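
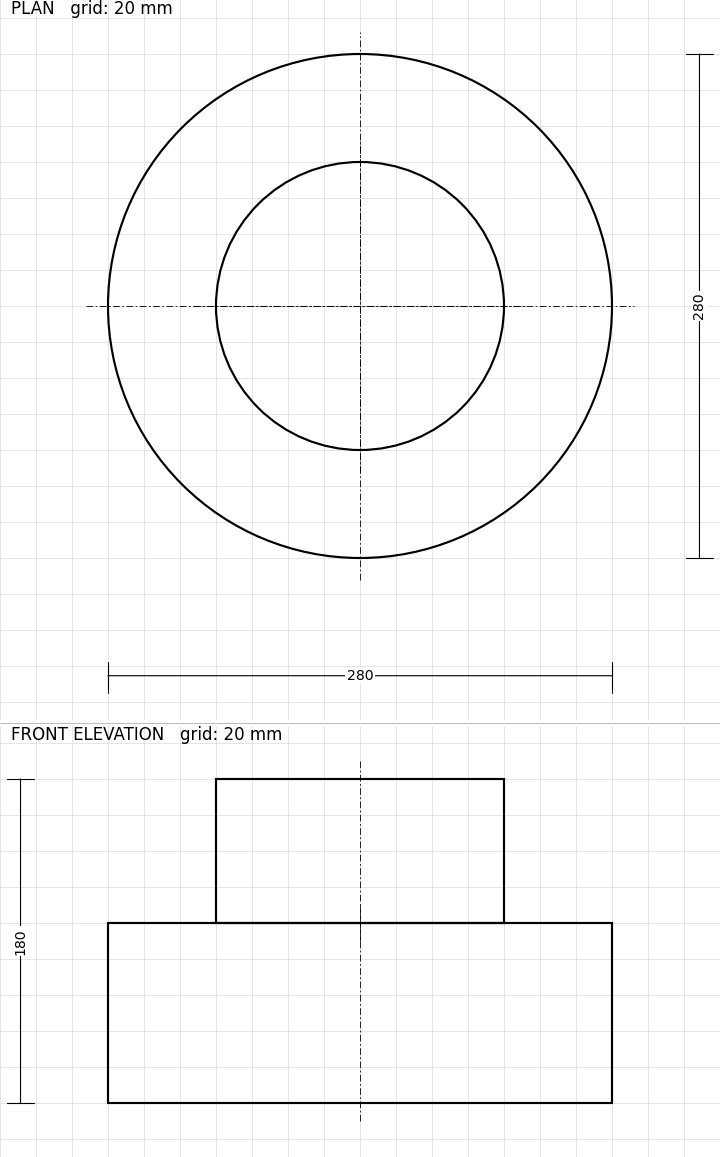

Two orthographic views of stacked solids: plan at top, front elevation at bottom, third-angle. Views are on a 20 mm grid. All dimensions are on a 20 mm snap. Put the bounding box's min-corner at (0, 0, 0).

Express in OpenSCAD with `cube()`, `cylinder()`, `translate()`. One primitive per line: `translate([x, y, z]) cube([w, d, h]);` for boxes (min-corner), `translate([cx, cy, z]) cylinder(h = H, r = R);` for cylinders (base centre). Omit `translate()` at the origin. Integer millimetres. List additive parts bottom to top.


translate([140, 140, 0]) cylinder(h = 100, r = 140);
translate([140, 140, 100]) cylinder(h = 80, r = 80);


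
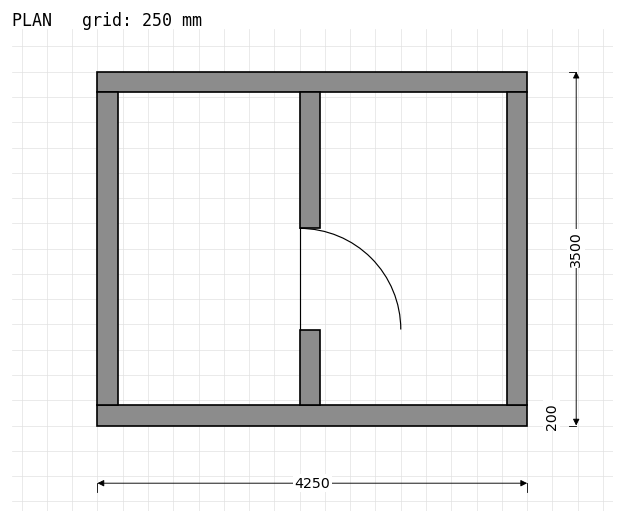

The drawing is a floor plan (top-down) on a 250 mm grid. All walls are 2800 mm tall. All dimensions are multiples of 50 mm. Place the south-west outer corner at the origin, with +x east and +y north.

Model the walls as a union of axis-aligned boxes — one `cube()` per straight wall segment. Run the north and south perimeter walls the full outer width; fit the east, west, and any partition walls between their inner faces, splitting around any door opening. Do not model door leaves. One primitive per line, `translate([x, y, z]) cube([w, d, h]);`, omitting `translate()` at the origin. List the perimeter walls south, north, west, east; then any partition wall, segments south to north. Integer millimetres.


cube([4250, 200, 2800]);
translate([0, 3300, 0]) cube([4250, 200, 2800]);
translate([0, 200, 0]) cube([200, 3100, 2800]);
translate([4050, 200, 0]) cube([200, 3100, 2800]);
translate([2000, 200, 0]) cube([200, 750, 2800]);
translate([2000, 1950, 0]) cube([200, 1350, 2800]);


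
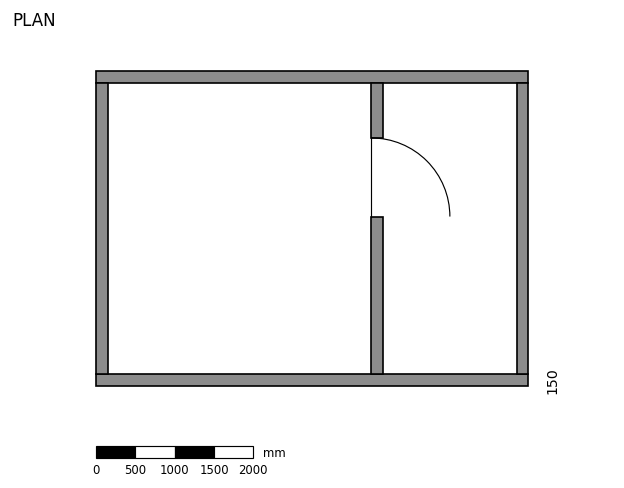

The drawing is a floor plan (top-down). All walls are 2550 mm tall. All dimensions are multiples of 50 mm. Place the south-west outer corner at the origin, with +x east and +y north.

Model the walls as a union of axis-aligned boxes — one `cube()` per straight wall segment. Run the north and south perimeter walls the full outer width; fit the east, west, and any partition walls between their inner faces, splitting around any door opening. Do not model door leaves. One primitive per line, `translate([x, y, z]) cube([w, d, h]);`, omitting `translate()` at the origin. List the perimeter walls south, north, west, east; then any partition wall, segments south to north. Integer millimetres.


cube([5500, 150, 2550]);
translate([0, 3850, 0]) cube([5500, 150, 2550]);
translate([0, 150, 0]) cube([150, 3700, 2550]);
translate([5350, 150, 0]) cube([150, 3700, 2550]);
translate([3500, 150, 0]) cube([150, 2000, 2550]);
translate([3500, 3150, 0]) cube([150, 700, 2550]);


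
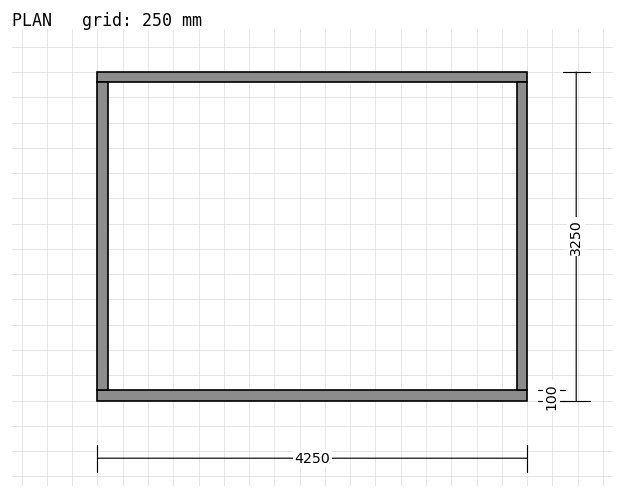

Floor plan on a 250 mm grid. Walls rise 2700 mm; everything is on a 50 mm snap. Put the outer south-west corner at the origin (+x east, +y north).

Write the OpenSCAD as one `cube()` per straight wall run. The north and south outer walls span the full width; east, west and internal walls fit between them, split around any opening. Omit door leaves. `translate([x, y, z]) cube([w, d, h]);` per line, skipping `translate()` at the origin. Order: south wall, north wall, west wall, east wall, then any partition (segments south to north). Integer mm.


cube([4250, 100, 2700]);
translate([0, 3150, 0]) cube([4250, 100, 2700]);
translate([0, 100, 0]) cube([100, 3050, 2700]);
translate([4150, 100, 0]) cube([100, 3050, 2700]);


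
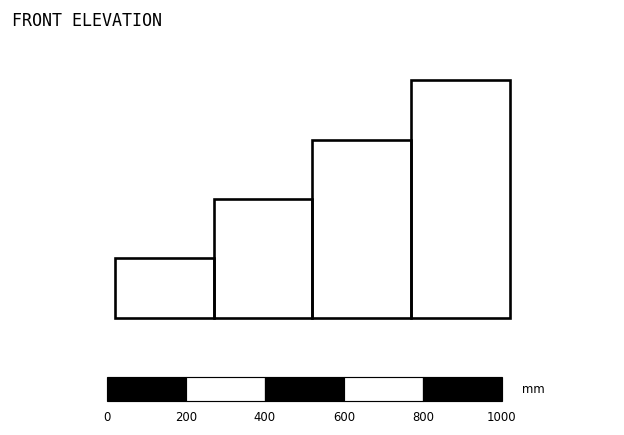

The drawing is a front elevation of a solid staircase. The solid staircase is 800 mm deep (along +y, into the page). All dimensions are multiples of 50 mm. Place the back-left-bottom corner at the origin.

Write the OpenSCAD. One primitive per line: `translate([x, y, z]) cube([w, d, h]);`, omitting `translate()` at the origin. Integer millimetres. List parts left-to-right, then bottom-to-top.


cube([250, 800, 150]);
translate([250, 0, 0]) cube([250, 800, 300]);
translate([500, 0, 0]) cube([250, 800, 450]);
translate([750, 0, 0]) cube([250, 800, 600]);


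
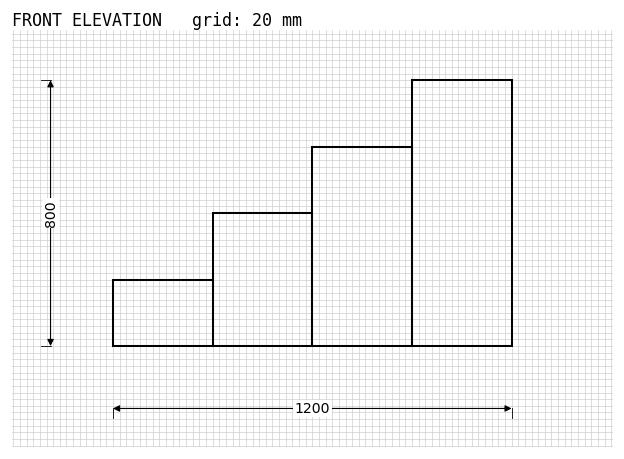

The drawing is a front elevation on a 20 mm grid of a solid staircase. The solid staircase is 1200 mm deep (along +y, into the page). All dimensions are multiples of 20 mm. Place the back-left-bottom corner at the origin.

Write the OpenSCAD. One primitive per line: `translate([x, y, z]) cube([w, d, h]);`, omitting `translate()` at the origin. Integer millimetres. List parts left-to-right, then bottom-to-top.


cube([300, 1200, 200]);
translate([300, 0, 0]) cube([300, 1200, 400]);
translate([600, 0, 0]) cube([300, 1200, 600]);
translate([900, 0, 0]) cube([300, 1200, 800]);


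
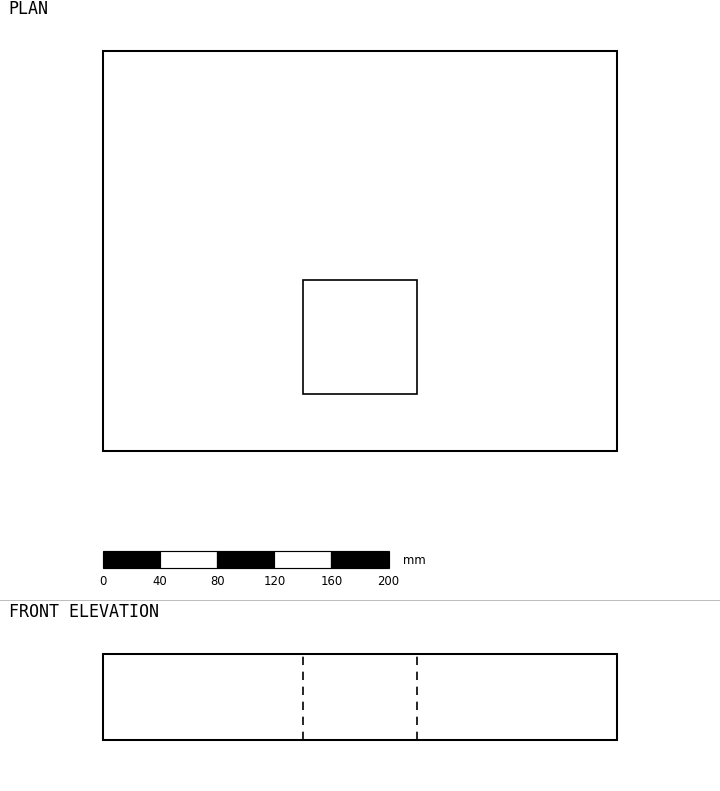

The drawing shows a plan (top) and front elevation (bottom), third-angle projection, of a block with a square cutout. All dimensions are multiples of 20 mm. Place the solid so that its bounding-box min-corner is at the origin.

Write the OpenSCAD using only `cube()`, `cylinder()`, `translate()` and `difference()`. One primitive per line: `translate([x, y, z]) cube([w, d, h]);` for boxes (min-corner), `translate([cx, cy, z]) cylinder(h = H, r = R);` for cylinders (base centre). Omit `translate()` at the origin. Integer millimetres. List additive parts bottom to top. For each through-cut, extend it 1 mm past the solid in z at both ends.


difference() {
  cube([360, 280, 60]);
  translate([140, 40, -1]) cube([80, 80, 62]);
}


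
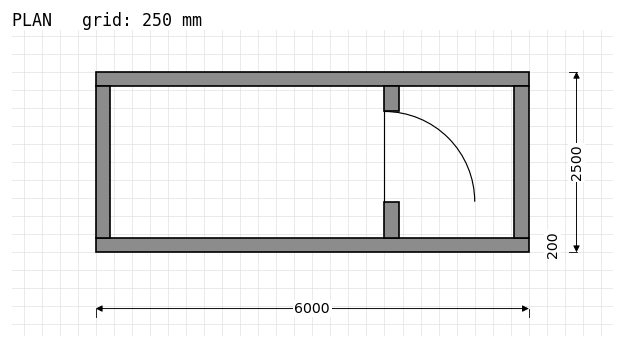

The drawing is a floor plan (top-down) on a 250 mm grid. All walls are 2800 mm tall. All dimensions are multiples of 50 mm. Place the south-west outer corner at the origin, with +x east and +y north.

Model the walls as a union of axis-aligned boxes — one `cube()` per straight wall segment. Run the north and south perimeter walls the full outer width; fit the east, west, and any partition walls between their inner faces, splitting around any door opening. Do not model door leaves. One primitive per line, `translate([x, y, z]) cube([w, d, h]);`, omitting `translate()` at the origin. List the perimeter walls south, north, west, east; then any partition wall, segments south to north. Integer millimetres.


cube([6000, 200, 2800]);
translate([0, 2300, 0]) cube([6000, 200, 2800]);
translate([0, 200, 0]) cube([200, 2100, 2800]);
translate([5800, 200, 0]) cube([200, 2100, 2800]);
translate([4000, 200, 0]) cube([200, 500, 2800]);
translate([4000, 1950, 0]) cube([200, 350, 2800]);


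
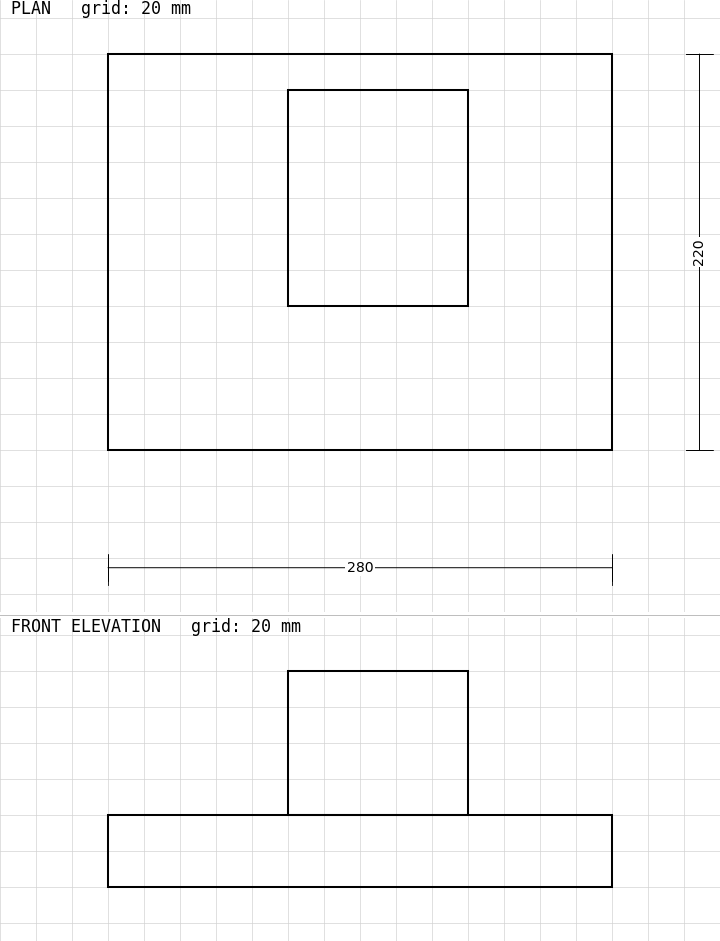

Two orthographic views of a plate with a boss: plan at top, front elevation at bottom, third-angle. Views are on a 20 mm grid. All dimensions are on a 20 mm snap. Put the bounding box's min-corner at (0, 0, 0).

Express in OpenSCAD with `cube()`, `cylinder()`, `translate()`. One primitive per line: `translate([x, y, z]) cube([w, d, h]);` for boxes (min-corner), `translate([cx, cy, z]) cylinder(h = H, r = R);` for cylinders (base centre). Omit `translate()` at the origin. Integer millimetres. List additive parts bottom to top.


cube([280, 220, 40]);
translate([100, 80, 40]) cube([100, 120, 80]);


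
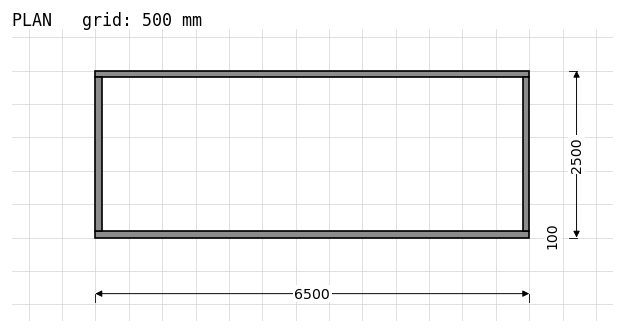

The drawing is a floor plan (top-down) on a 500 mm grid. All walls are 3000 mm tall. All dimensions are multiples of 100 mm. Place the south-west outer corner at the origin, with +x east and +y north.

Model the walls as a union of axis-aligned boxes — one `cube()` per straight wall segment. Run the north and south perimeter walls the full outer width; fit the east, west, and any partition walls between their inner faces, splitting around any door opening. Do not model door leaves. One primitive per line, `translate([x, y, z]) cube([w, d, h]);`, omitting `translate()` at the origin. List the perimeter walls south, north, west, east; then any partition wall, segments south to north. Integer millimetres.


cube([6500, 100, 3000]);
translate([0, 2400, 0]) cube([6500, 100, 3000]);
translate([0, 100, 0]) cube([100, 2300, 3000]);
translate([6400, 100, 0]) cube([100, 2300, 3000]);


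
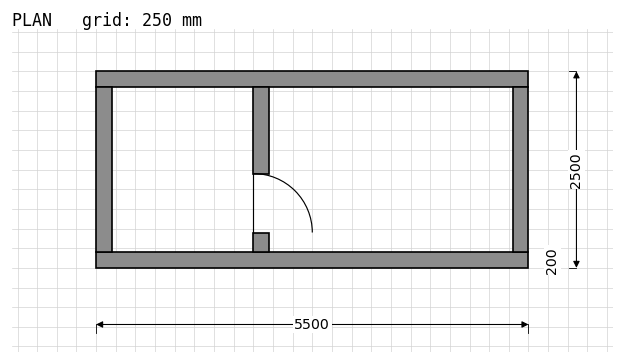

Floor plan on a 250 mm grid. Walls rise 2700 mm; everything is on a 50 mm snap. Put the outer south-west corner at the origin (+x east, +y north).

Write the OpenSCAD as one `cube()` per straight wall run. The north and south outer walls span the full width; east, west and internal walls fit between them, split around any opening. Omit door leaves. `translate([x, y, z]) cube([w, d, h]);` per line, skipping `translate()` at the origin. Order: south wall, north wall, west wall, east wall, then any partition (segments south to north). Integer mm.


cube([5500, 200, 2700]);
translate([0, 2300, 0]) cube([5500, 200, 2700]);
translate([0, 200, 0]) cube([200, 2100, 2700]);
translate([5300, 200, 0]) cube([200, 2100, 2700]);
translate([2000, 200, 0]) cube([200, 250, 2700]);
translate([2000, 1200, 0]) cube([200, 1100, 2700]);


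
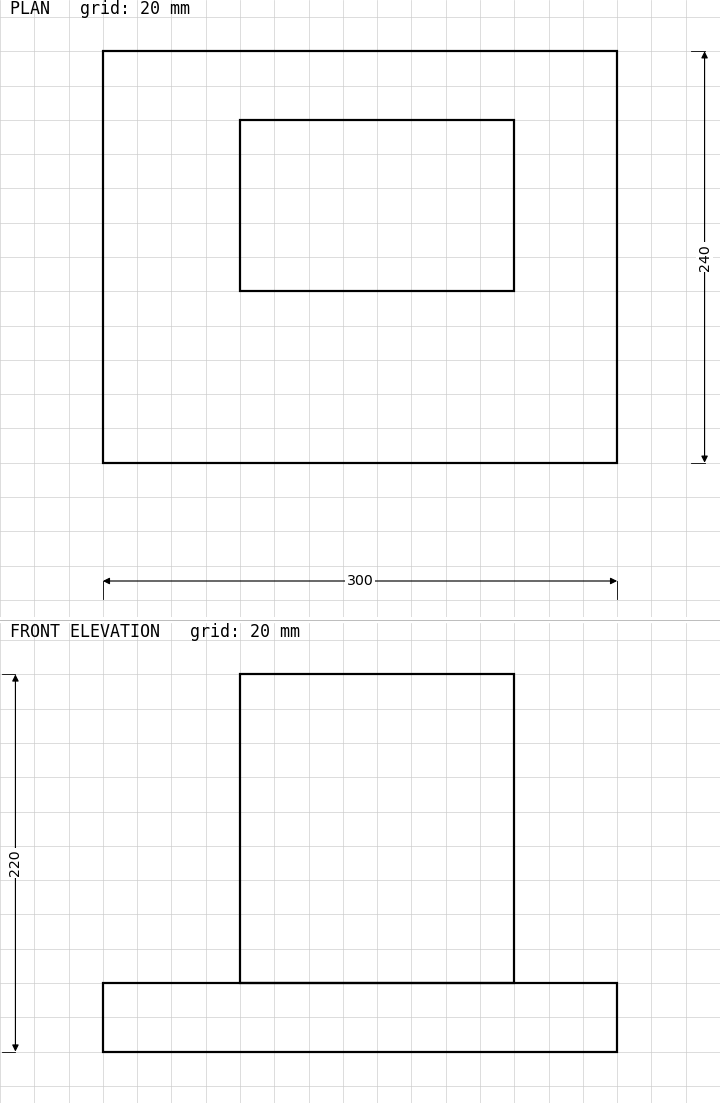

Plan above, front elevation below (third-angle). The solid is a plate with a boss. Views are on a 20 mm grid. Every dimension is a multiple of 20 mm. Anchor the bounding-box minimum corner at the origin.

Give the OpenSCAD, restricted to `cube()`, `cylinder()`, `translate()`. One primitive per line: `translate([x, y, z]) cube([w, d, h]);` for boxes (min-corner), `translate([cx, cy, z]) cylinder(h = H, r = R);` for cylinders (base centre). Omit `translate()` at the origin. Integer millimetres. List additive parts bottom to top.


cube([300, 240, 40]);
translate([80, 100, 40]) cube([160, 100, 180]);


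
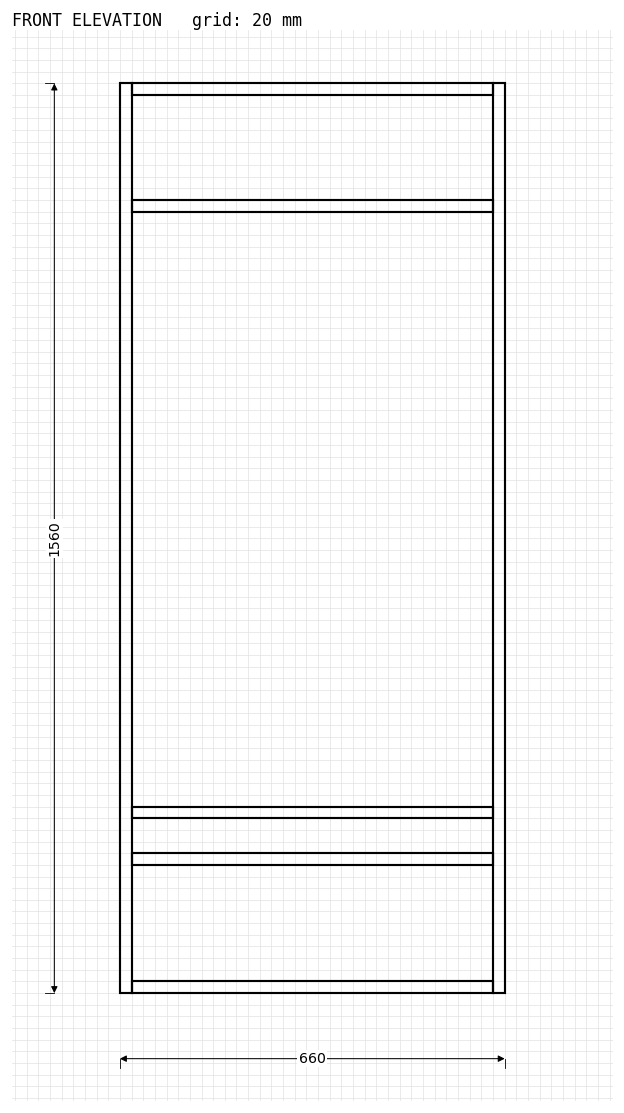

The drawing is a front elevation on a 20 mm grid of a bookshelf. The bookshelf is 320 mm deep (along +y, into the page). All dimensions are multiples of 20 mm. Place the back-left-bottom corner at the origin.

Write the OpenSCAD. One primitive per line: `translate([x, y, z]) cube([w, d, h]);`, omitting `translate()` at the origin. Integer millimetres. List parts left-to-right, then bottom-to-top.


cube([20, 320, 1560]);
translate([20, 0, 0]) cube([620, 320, 20]);
translate([20, 0, 220]) cube([620, 320, 20]);
translate([20, 0, 300]) cube([620, 320, 20]);
translate([20, 0, 1340]) cube([620, 320, 20]);
translate([20, 0, 1540]) cube([620, 320, 20]);
translate([640, 0, 0]) cube([20, 320, 1560]);


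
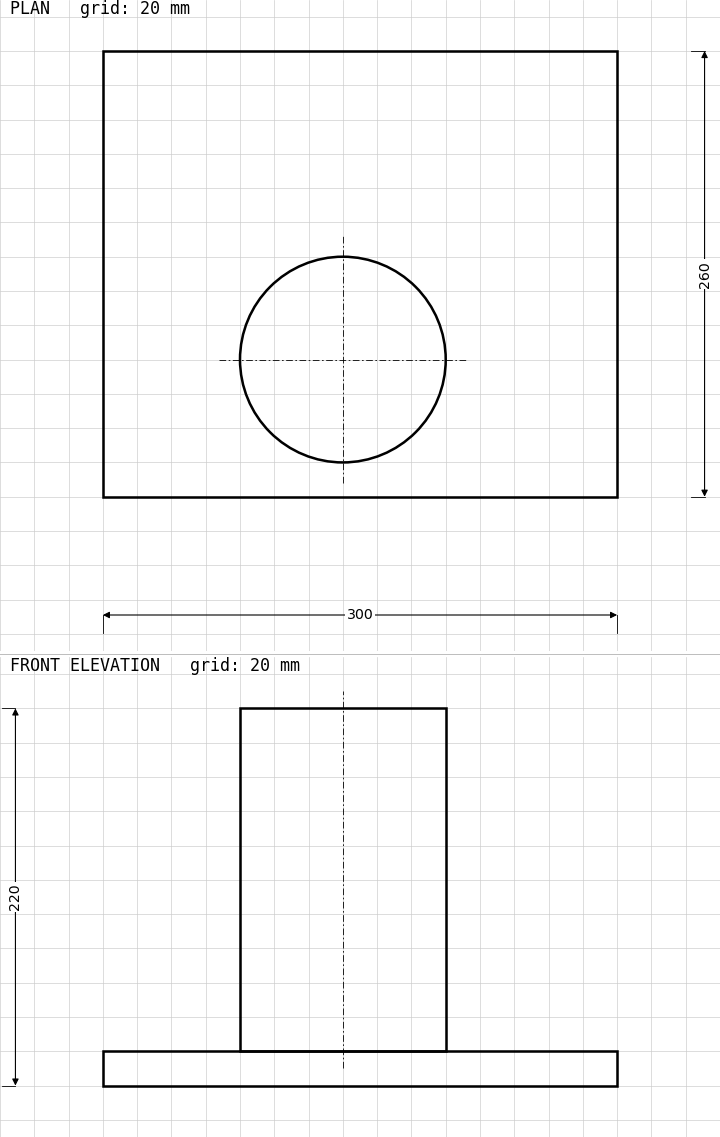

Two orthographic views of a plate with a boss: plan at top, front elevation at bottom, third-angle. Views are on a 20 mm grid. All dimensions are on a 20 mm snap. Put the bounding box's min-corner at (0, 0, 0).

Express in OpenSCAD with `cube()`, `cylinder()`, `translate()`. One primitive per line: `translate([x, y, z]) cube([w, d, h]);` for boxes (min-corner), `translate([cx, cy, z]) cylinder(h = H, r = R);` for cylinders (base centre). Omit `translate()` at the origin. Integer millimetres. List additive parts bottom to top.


cube([300, 260, 20]);
translate([140, 80, 20]) cylinder(h = 200, r = 60);


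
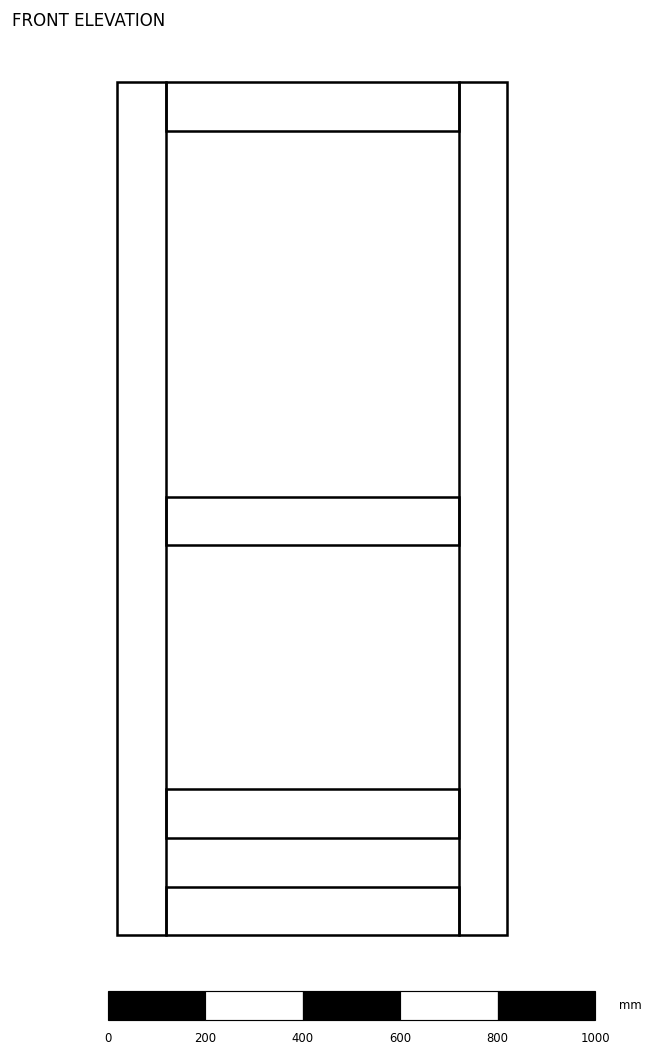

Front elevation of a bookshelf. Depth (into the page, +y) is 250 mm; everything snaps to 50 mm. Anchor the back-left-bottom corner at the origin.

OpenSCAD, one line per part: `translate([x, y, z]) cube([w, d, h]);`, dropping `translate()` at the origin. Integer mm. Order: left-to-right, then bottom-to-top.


cube([100, 250, 1750]);
translate([100, 0, 0]) cube([600, 250, 100]);
translate([100, 0, 200]) cube([600, 250, 100]);
translate([100, 0, 800]) cube([600, 250, 100]);
translate([100, 0, 1650]) cube([600, 250, 100]);
translate([700, 0, 0]) cube([100, 250, 1750]);


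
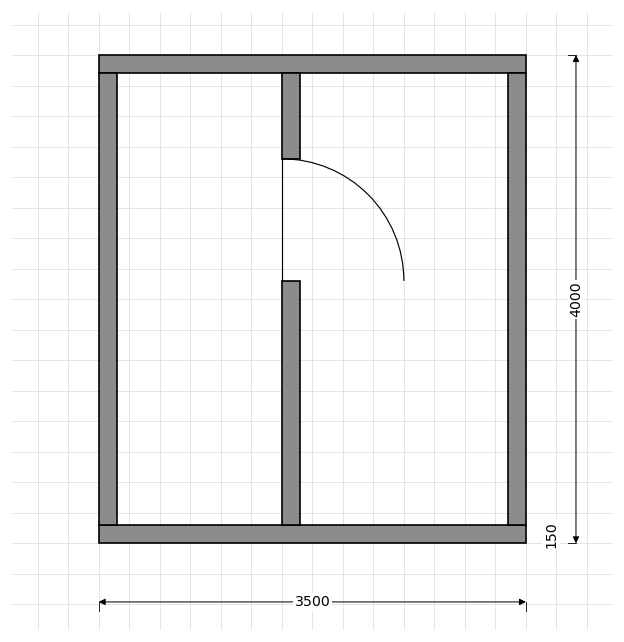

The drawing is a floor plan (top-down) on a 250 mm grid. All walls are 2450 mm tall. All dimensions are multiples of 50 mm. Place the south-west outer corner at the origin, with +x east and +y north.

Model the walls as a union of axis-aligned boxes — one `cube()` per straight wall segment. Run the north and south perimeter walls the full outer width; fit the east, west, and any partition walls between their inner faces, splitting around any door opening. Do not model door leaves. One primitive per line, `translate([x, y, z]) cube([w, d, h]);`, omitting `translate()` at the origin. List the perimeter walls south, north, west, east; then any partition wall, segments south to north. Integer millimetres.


cube([3500, 150, 2450]);
translate([0, 3850, 0]) cube([3500, 150, 2450]);
translate([0, 150, 0]) cube([150, 3700, 2450]);
translate([3350, 150, 0]) cube([150, 3700, 2450]);
translate([1500, 150, 0]) cube([150, 2000, 2450]);
translate([1500, 3150, 0]) cube([150, 700, 2450]);


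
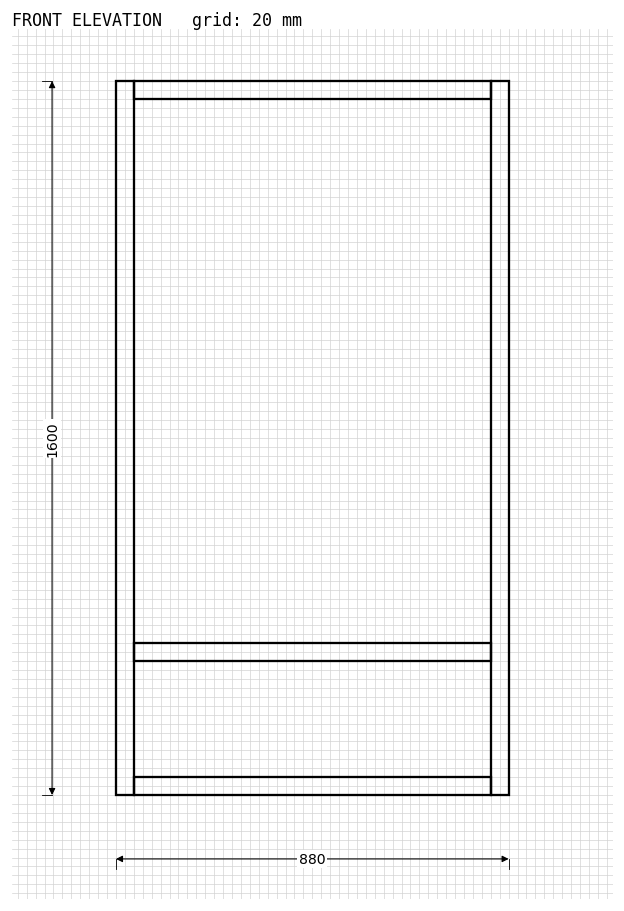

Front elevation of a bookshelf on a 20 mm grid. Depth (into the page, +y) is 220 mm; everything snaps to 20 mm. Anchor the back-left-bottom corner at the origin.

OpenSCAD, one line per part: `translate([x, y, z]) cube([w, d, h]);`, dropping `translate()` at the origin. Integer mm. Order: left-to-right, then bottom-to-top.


cube([40, 220, 1600]);
translate([40, 0, 0]) cube([800, 220, 40]);
translate([40, 0, 300]) cube([800, 220, 40]);
translate([40, 0, 1560]) cube([800, 220, 40]);
translate([840, 0, 0]) cube([40, 220, 1600]);


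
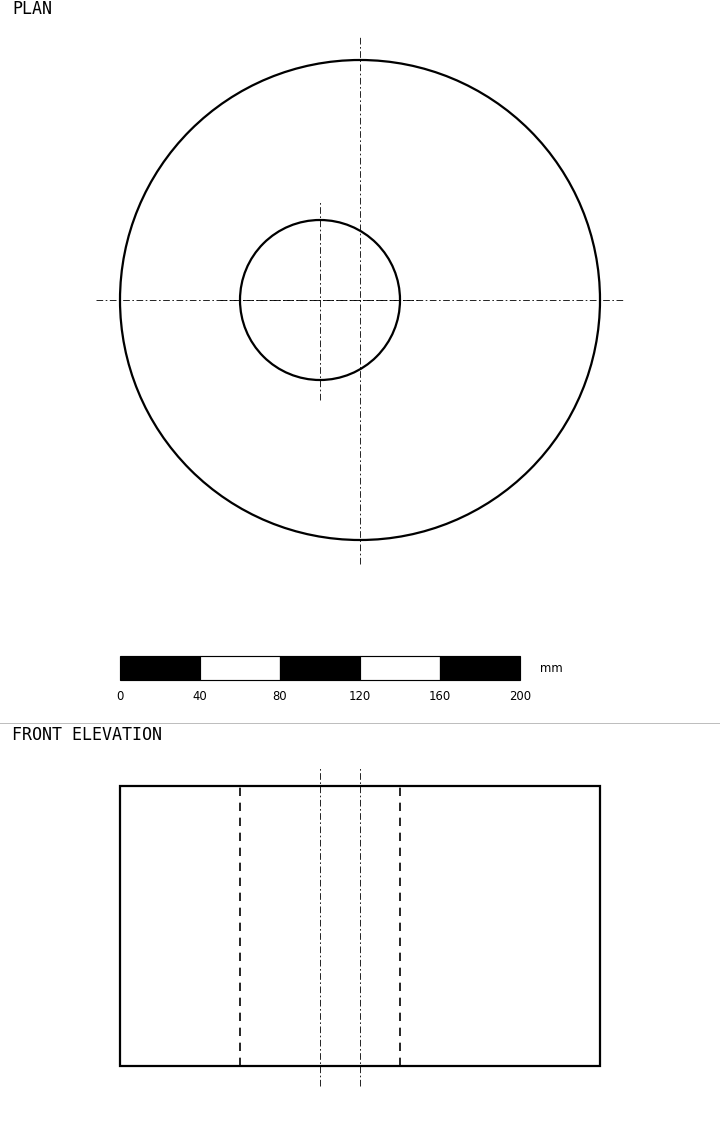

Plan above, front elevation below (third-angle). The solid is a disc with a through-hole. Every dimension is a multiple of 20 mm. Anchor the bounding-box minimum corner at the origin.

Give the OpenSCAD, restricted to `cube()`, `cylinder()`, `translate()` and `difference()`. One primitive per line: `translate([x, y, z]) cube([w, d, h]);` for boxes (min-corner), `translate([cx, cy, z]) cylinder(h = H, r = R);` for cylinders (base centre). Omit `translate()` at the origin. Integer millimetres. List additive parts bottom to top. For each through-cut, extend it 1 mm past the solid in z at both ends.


difference() {
  translate([120, 120, 0]) cylinder(h = 140, r = 120);
  translate([100, 120, -1]) cylinder(h = 142, r = 40);
}


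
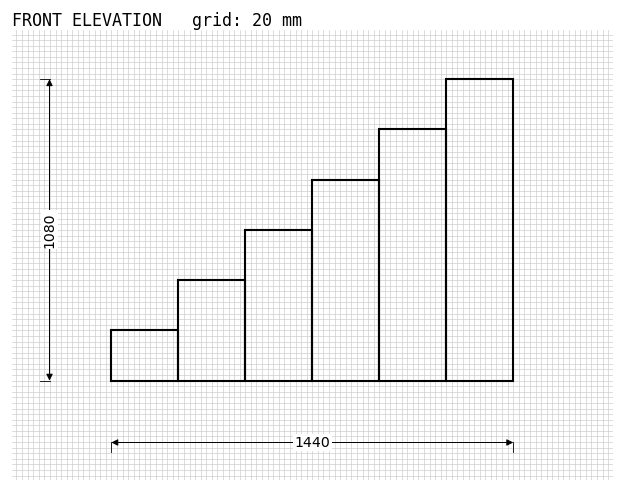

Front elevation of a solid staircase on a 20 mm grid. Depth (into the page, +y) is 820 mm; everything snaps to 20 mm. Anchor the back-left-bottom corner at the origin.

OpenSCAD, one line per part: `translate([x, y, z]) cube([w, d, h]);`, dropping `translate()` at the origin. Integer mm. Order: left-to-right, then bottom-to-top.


cube([240, 820, 180]);
translate([240, 0, 0]) cube([240, 820, 360]);
translate([480, 0, 0]) cube([240, 820, 540]);
translate([720, 0, 0]) cube([240, 820, 720]);
translate([960, 0, 0]) cube([240, 820, 900]);
translate([1200, 0, 0]) cube([240, 820, 1080]);


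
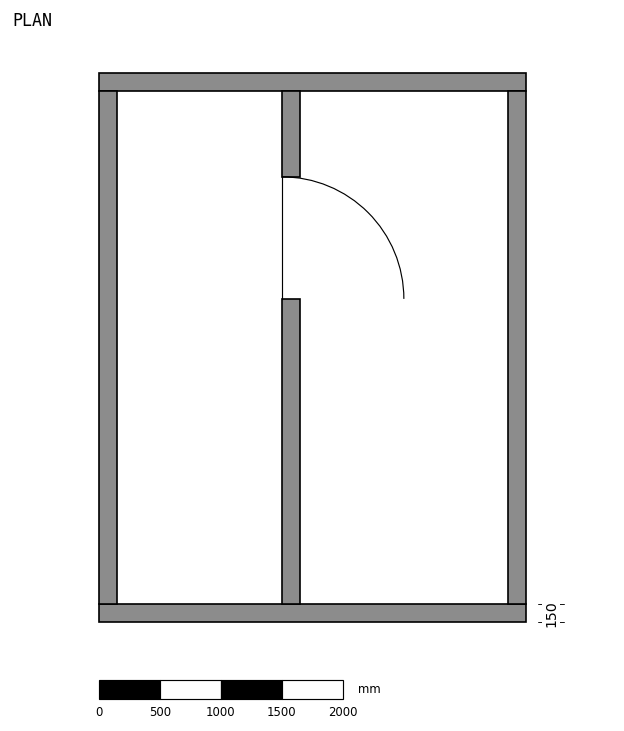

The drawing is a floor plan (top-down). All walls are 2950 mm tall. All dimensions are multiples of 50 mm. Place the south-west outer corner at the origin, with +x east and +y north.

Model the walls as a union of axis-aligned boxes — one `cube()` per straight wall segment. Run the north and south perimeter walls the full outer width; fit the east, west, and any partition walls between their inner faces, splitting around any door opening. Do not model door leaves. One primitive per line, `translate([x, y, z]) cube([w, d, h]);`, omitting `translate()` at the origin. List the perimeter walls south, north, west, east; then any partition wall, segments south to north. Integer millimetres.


cube([3500, 150, 2950]);
translate([0, 4350, 0]) cube([3500, 150, 2950]);
translate([0, 150, 0]) cube([150, 4200, 2950]);
translate([3350, 150, 0]) cube([150, 4200, 2950]);
translate([1500, 150, 0]) cube([150, 2500, 2950]);
translate([1500, 3650, 0]) cube([150, 700, 2950]);


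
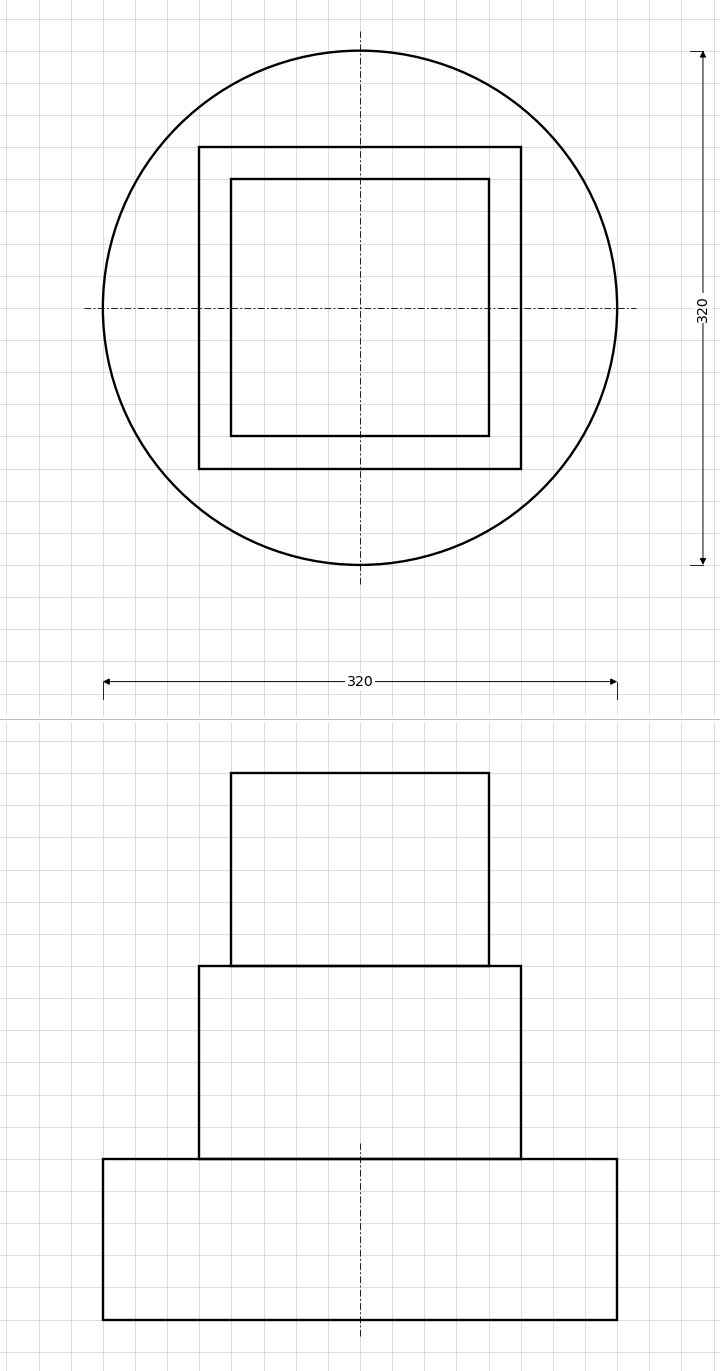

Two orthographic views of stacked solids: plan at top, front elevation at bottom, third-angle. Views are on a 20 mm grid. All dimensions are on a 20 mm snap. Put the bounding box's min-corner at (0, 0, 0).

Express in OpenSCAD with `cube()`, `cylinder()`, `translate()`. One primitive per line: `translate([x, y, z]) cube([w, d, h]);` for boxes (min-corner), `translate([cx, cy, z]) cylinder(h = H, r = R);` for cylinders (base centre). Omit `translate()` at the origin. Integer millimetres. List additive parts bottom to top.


translate([160, 160, 0]) cylinder(h = 100, r = 160);
translate([60, 60, 100]) cube([200, 200, 120]);
translate([80, 80, 220]) cube([160, 160, 120]);


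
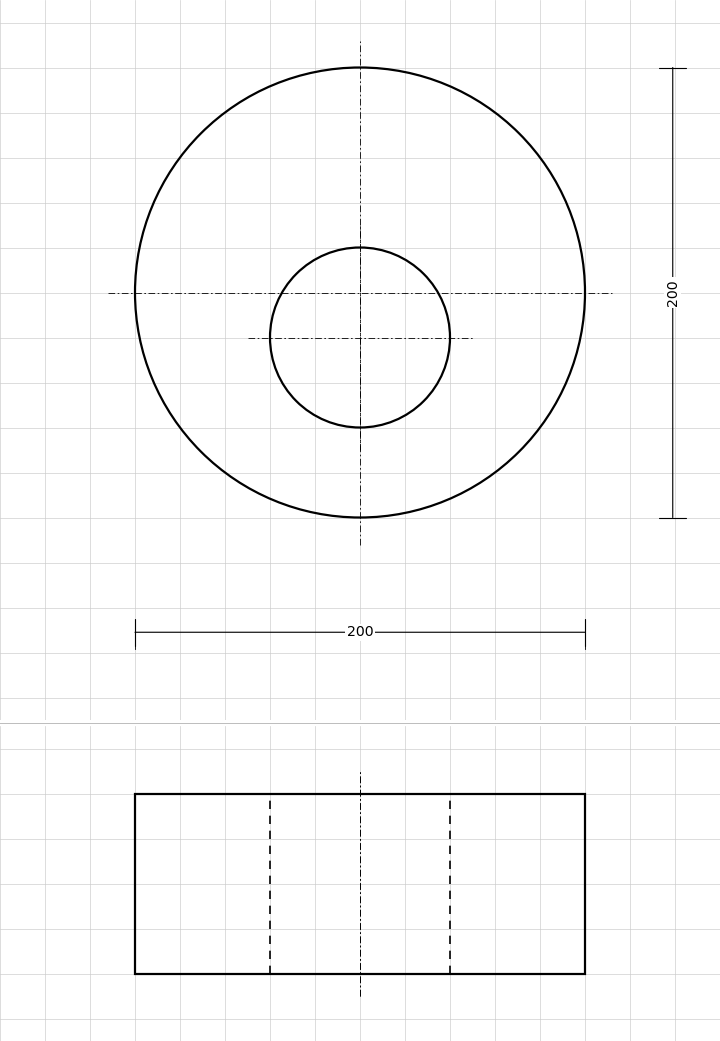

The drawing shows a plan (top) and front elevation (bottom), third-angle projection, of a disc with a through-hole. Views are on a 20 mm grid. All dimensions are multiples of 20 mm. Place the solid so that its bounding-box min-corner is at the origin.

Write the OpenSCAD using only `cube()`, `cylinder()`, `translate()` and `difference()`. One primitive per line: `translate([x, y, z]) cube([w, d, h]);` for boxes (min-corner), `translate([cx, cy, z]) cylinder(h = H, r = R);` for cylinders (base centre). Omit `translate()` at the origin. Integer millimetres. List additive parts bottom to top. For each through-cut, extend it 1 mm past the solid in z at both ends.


difference() {
  translate([100, 100, 0]) cylinder(h = 80, r = 100);
  translate([100, 80, -1]) cylinder(h = 82, r = 40);
}


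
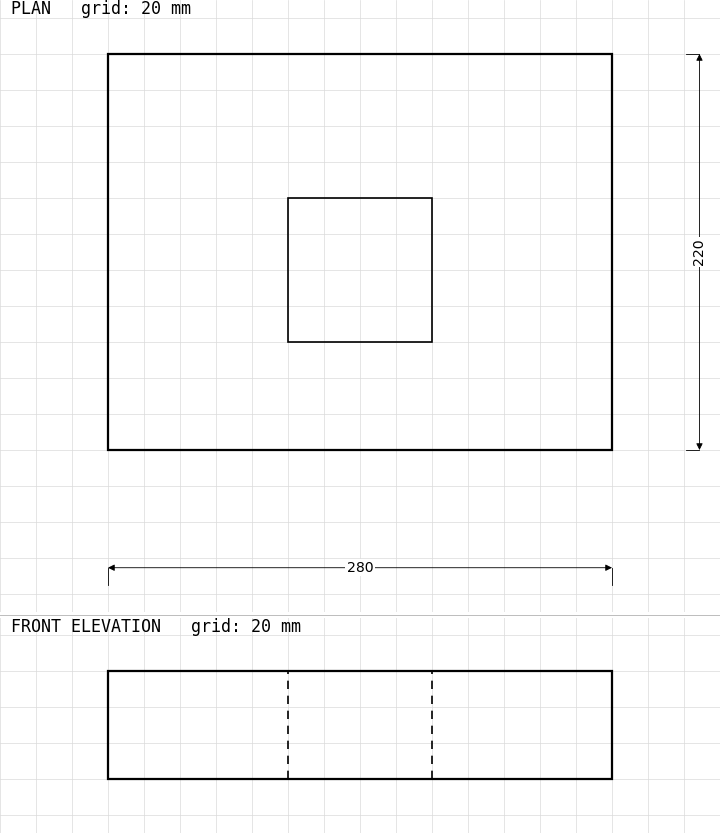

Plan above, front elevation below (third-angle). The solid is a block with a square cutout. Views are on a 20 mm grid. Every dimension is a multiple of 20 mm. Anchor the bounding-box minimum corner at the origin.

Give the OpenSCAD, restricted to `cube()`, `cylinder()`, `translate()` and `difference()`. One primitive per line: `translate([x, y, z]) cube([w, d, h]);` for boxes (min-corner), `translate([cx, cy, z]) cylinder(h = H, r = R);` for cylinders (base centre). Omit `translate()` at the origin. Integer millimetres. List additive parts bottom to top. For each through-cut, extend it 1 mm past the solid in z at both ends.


difference() {
  cube([280, 220, 60]);
  translate([100, 60, -1]) cube([80, 80, 62]);
}


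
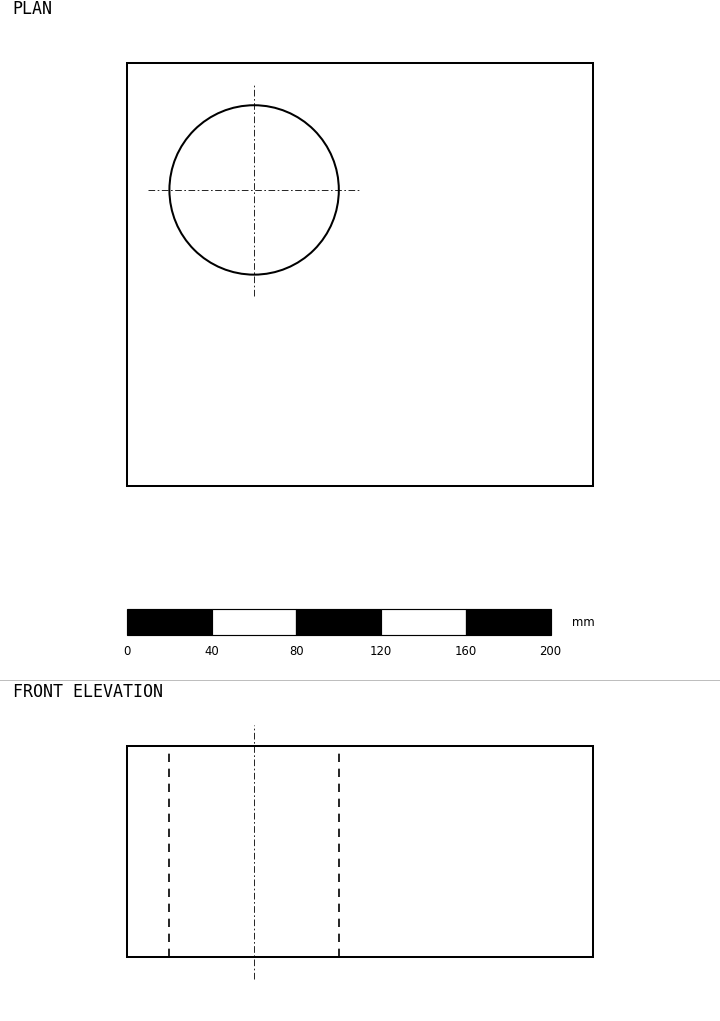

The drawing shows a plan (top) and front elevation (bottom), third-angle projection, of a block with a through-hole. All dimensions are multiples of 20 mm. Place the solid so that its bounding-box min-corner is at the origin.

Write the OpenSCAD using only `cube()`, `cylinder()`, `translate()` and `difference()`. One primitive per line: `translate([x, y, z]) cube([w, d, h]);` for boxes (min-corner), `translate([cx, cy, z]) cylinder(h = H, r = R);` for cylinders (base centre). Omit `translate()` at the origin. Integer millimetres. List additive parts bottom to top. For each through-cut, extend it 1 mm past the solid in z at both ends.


difference() {
  cube([220, 200, 100]);
  translate([60, 140, -1]) cylinder(h = 102, r = 40);
}


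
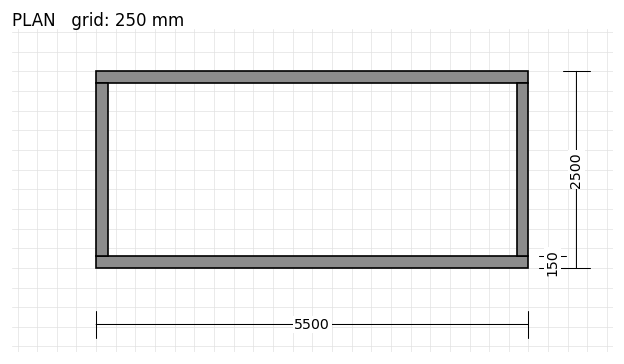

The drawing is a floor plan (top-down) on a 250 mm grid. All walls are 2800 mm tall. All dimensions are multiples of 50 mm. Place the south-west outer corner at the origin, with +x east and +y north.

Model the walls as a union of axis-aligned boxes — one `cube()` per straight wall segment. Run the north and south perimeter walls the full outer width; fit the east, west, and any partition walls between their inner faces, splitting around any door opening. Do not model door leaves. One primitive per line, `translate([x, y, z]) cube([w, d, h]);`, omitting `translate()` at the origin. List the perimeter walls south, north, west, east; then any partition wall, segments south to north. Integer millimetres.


cube([5500, 150, 2800]);
translate([0, 2350, 0]) cube([5500, 150, 2800]);
translate([0, 150, 0]) cube([150, 2200, 2800]);
translate([5350, 150, 0]) cube([150, 2200, 2800]);


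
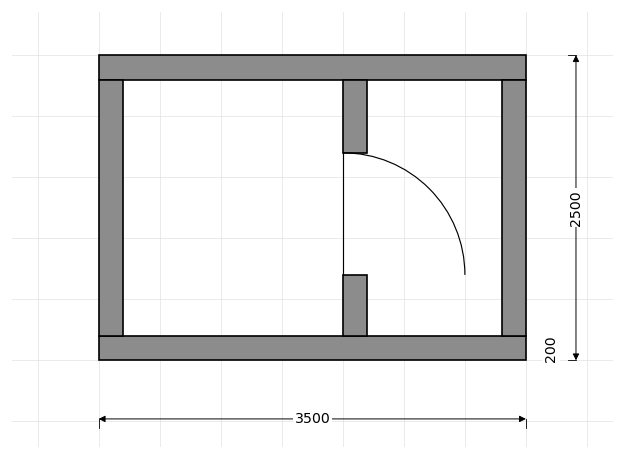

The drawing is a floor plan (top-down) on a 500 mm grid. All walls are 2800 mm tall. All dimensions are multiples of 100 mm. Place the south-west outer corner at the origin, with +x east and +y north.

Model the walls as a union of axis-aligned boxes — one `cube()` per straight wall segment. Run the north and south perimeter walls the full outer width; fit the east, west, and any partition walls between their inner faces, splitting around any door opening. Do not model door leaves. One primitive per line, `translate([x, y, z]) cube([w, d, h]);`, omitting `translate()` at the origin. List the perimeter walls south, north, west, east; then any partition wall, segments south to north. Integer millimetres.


cube([3500, 200, 2800]);
translate([0, 2300, 0]) cube([3500, 200, 2800]);
translate([0, 200, 0]) cube([200, 2100, 2800]);
translate([3300, 200, 0]) cube([200, 2100, 2800]);
translate([2000, 200, 0]) cube([200, 500, 2800]);
translate([2000, 1700, 0]) cube([200, 600, 2800]);


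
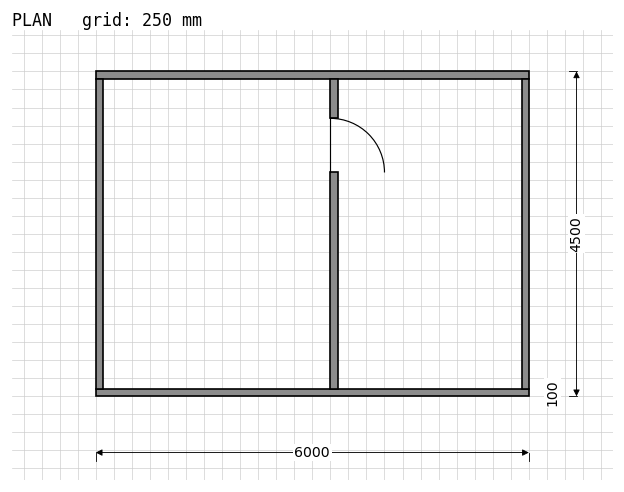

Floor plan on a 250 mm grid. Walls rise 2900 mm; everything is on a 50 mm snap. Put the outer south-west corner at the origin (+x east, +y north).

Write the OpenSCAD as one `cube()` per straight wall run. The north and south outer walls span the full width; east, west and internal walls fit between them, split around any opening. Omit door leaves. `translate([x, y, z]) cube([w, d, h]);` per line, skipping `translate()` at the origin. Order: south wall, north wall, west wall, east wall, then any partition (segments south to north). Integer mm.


cube([6000, 100, 2900]);
translate([0, 4400, 0]) cube([6000, 100, 2900]);
translate([0, 100, 0]) cube([100, 4300, 2900]);
translate([5900, 100, 0]) cube([100, 4300, 2900]);
translate([3250, 100, 0]) cube([100, 3000, 2900]);
translate([3250, 3850, 0]) cube([100, 550, 2900]);


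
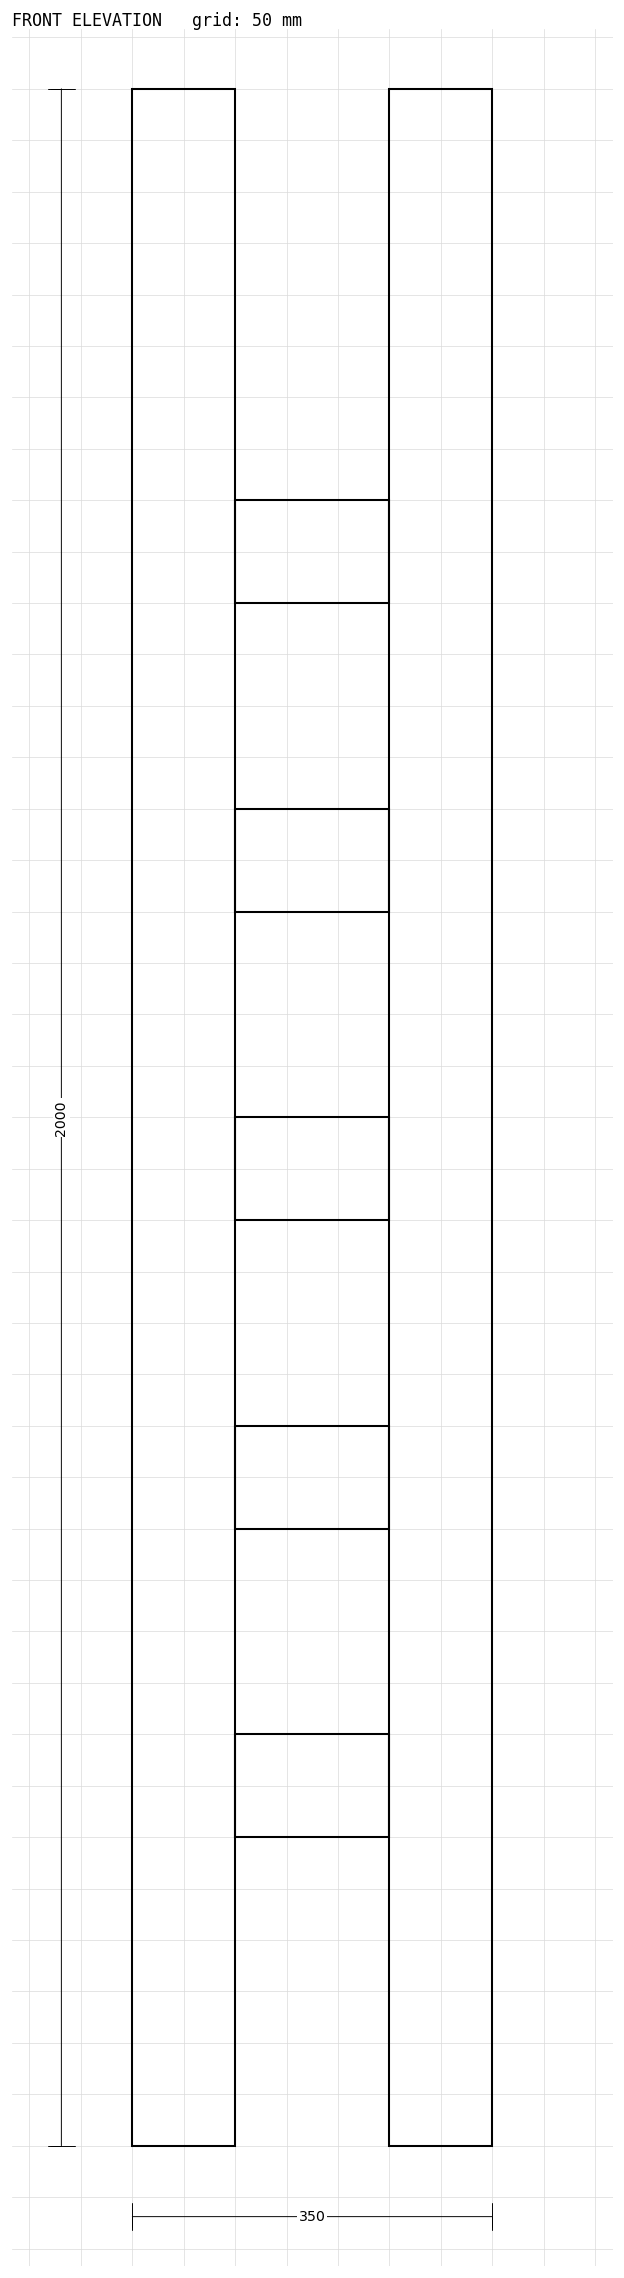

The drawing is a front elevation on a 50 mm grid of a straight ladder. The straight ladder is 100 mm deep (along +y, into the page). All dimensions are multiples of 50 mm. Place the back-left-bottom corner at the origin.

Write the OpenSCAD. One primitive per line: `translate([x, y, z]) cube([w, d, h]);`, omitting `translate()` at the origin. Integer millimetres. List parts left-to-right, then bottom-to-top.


cube([100, 100, 2000]);
translate([100, 0, 300]) cube([150, 100, 100]);
translate([100, 0, 600]) cube([150, 100, 100]);
translate([100, 0, 900]) cube([150, 100, 100]);
translate([100, 0, 1200]) cube([150, 100, 100]);
translate([100, 0, 1500]) cube([150, 100, 100]);
translate([250, 0, 0]) cube([100, 100, 2000]);


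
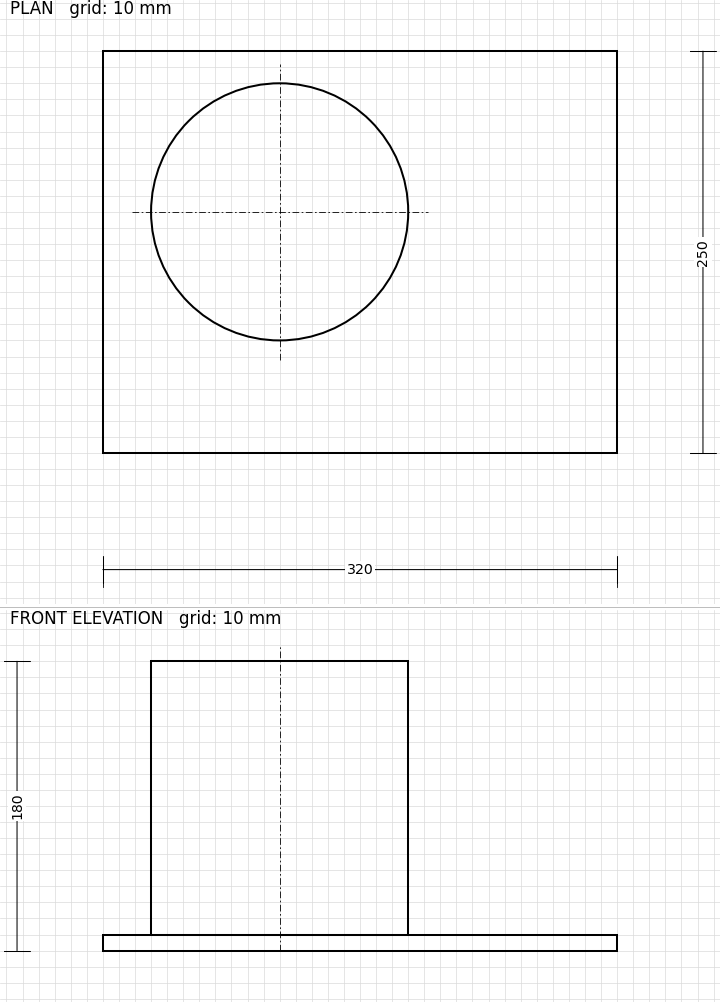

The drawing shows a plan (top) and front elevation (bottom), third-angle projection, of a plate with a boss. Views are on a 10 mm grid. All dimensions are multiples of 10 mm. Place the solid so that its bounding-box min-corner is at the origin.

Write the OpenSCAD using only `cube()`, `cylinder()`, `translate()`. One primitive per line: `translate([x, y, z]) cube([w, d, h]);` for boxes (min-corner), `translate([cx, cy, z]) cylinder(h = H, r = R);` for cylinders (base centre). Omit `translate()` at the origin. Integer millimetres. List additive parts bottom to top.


cube([320, 250, 10]);
translate([110, 150, 10]) cylinder(h = 170, r = 80);


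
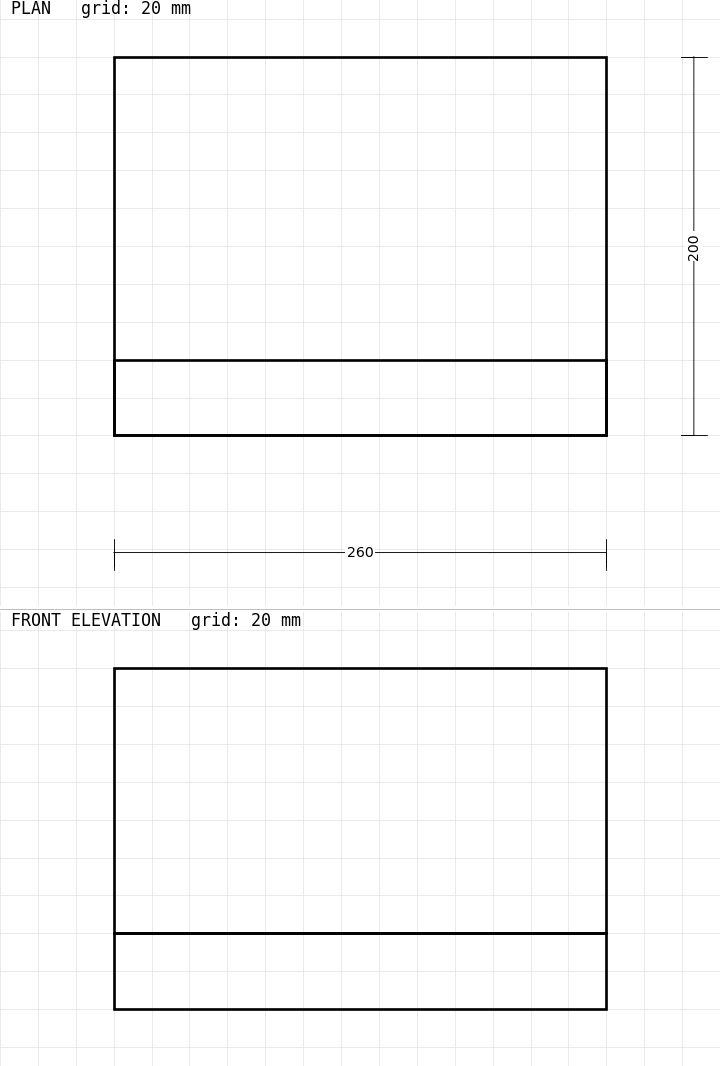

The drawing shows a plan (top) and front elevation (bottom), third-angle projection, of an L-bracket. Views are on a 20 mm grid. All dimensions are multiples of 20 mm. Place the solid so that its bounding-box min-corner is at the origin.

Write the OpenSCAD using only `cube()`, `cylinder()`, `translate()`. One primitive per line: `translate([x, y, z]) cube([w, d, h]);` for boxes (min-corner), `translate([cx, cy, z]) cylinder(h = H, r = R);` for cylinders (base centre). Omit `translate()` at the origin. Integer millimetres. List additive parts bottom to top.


cube([260, 200, 40]);
translate([0, 0, 40]) cube([260, 40, 140]);


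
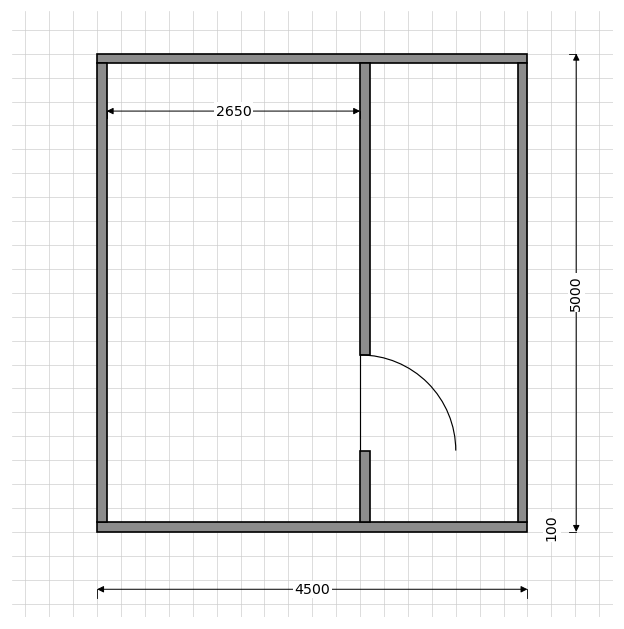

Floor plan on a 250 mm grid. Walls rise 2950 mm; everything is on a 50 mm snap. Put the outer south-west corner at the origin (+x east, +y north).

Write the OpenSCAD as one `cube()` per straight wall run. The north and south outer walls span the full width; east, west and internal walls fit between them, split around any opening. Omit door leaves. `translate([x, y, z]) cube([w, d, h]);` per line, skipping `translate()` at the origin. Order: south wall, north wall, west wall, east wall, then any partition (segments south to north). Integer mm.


cube([4500, 100, 2950]);
translate([0, 4900, 0]) cube([4500, 100, 2950]);
translate([0, 100, 0]) cube([100, 4800, 2950]);
translate([4400, 100, 0]) cube([100, 4800, 2950]);
translate([2750, 100, 0]) cube([100, 750, 2950]);
translate([2750, 1850, 0]) cube([100, 3050, 2950]);


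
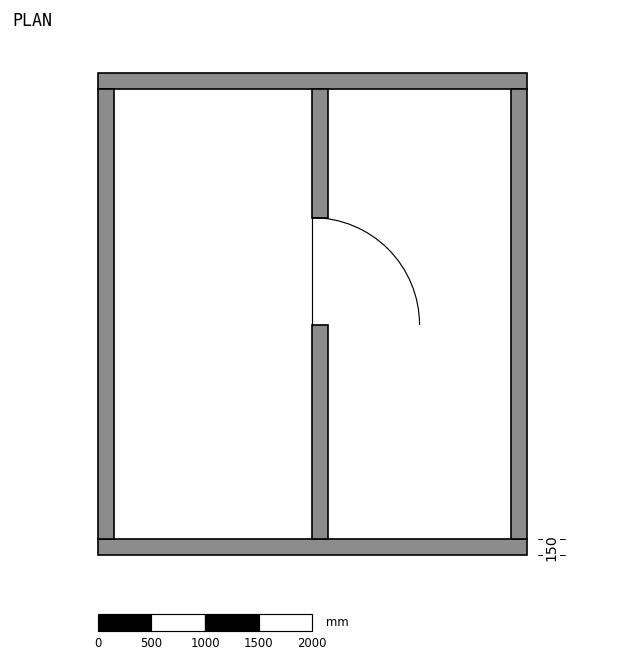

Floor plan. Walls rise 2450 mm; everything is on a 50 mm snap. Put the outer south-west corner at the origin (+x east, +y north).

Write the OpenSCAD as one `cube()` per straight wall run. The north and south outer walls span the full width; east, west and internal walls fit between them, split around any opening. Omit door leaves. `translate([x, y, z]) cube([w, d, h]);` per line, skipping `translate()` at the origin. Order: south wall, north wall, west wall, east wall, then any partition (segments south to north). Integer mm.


cube([4000, 150, 2450]);
translate([0, 4350, 0]) cube([4000, 150, 2450]);
translate([0, 150, 0]) cube([150, 4200, 2450]);
translate([3850, 150, 0]) cube([150, 4200, 2450]);
translate([2000, 150, 0]) cube([150, 2000, 2450]);
translate([2000, 3150, 0]) cube([150, 1200, 2450]);


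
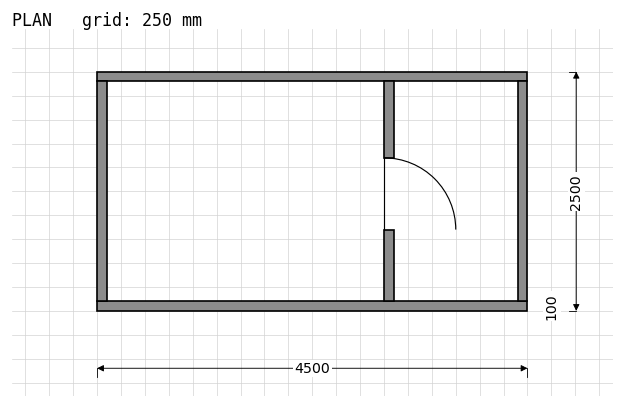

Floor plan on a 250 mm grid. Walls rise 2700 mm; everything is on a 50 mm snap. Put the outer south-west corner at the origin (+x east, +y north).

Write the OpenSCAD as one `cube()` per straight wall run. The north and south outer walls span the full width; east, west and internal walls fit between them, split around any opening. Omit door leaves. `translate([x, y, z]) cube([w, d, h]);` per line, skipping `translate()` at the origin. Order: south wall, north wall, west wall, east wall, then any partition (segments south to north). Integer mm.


cube([4500, 100, 2700]);
translate([0, 2400, 0]) cube([4500, 100, 2700]);
translate([0, 100, 0]) cube([100, 2300, 2700]);
translate([4400, 100, 0]) cube([100, 2300, 2700]);
translate([3000, 100, 0]) cube([100, 750, 2700]);
translate([3000, 1600, 0]) cube([100, 800, 2700]);


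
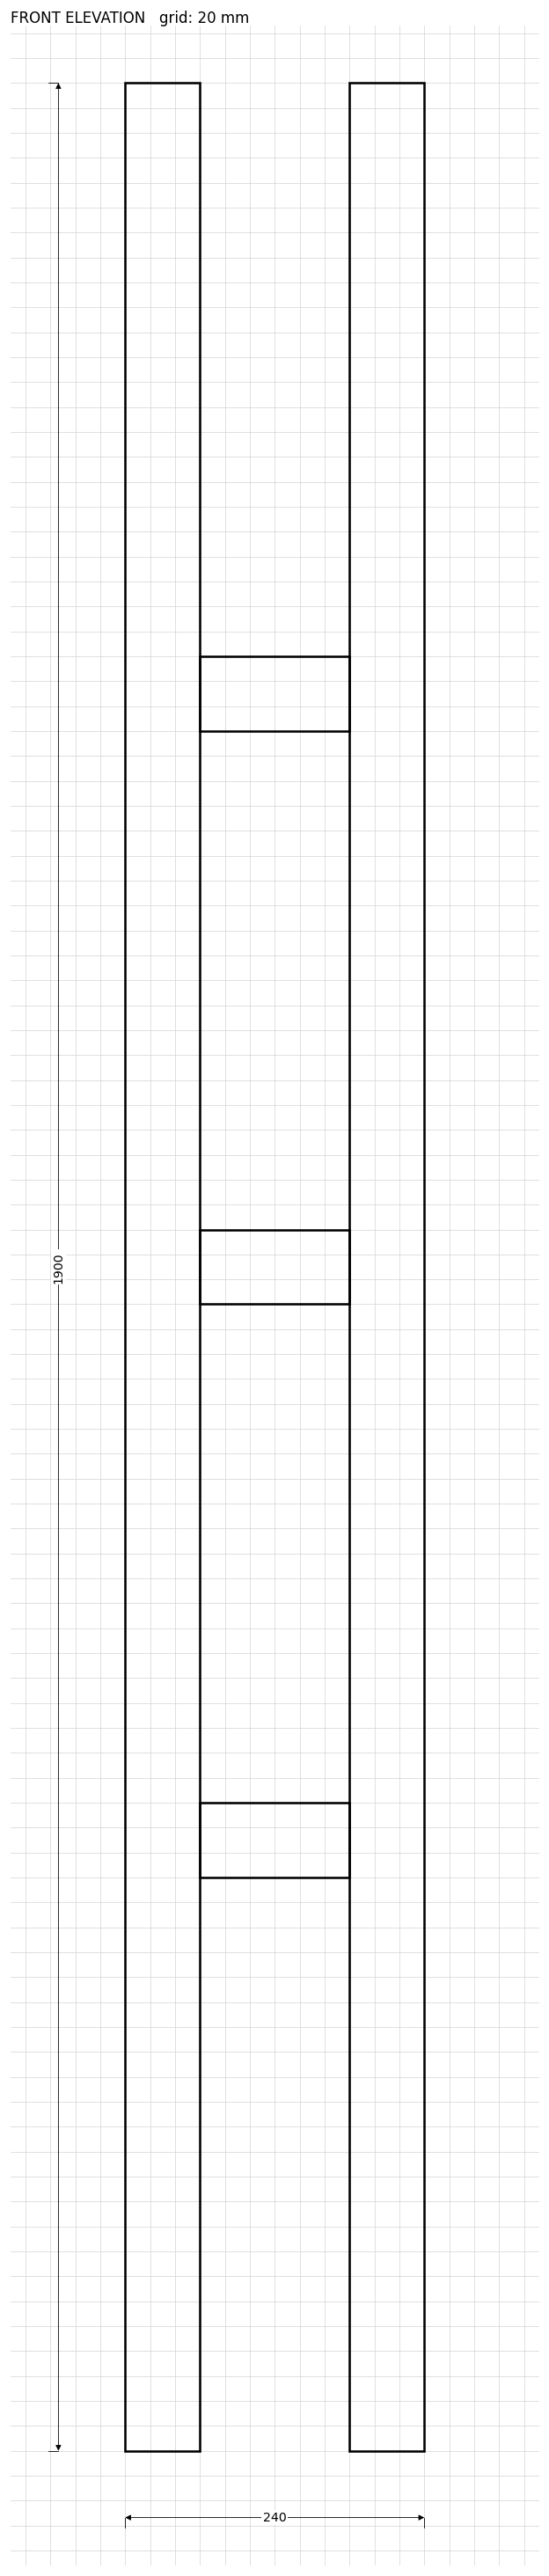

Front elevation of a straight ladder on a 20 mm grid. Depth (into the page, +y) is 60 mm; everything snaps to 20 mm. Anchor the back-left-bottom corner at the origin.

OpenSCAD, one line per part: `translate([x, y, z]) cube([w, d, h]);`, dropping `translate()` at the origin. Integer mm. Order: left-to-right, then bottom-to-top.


cube([60, 60, 1900]);
translate([60, 0, 460]) cube([120, 60, 60]);
translate([60, 0, 920]) cube([120, 60, 60]);
translate([60, 0, 1380]) cube([120, 60, 60]);
translate([180, 0, 0]) cube([60, 60, 1900]);


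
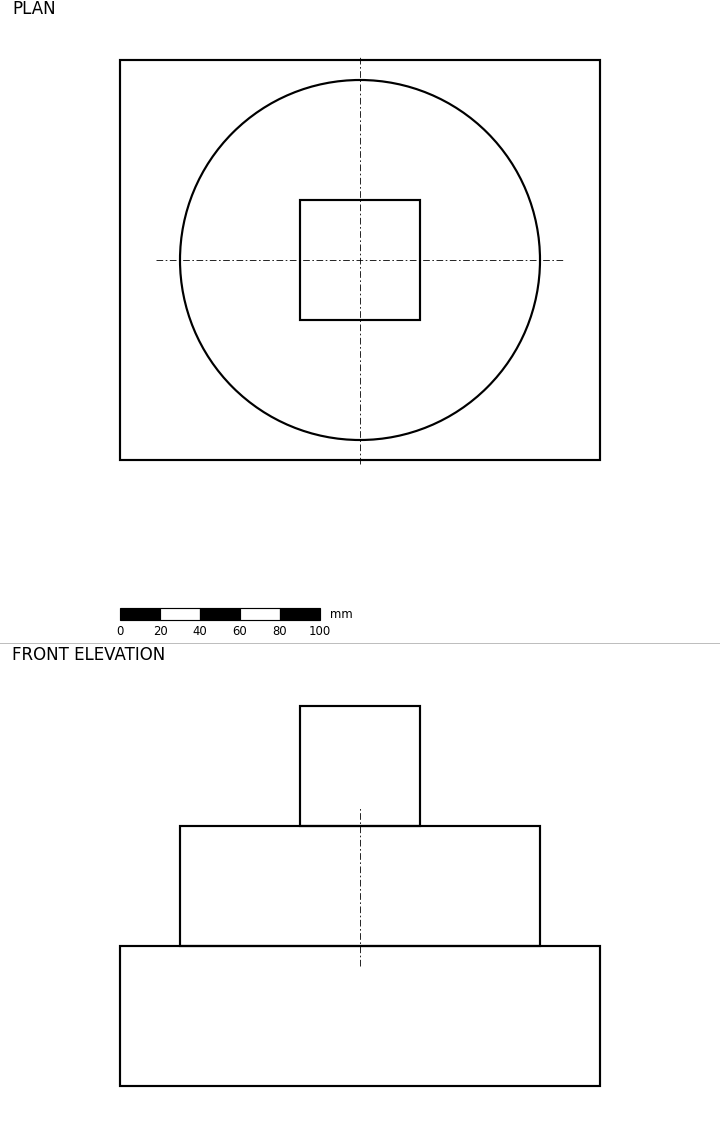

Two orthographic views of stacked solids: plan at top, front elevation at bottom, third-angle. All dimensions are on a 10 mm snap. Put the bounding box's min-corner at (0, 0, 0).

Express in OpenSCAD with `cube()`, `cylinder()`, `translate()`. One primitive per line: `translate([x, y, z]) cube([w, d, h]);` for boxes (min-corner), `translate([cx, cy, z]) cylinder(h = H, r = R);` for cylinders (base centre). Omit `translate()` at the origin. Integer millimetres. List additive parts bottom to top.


cube([240, 200, 70]);
translate([120, 100, 70]) cylinder(h = 60, r = 90);
translate([90, 70, 130]) cube([60, 60, 60]);


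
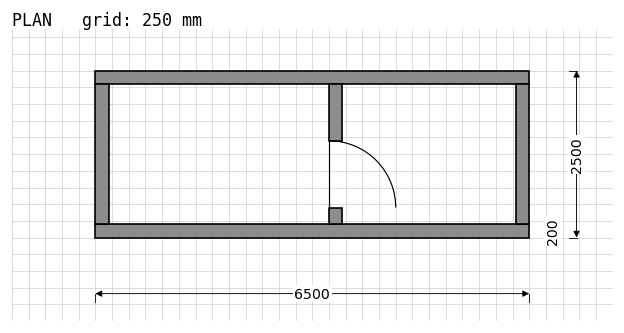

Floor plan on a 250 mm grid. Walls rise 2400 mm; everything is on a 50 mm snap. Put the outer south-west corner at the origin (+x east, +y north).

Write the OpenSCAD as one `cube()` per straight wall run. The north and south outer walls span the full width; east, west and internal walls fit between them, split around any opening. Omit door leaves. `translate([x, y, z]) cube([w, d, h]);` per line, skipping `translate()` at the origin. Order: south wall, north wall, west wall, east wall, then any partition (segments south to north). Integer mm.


cube([6500, 200, 2400]);
translate([0, 2300, 0]) cube([6500, 200, 2400]);
translate([0, 200, 0]) cube([200, 2100, 2400]);
translate([6300, 200, 0]) cube([200, 2100, 2400]);
translate([3500, 200, 0]) cube([200, 250, 2400]);
translate([3500, 1450, 0]) cube([200, 850, 2400]);


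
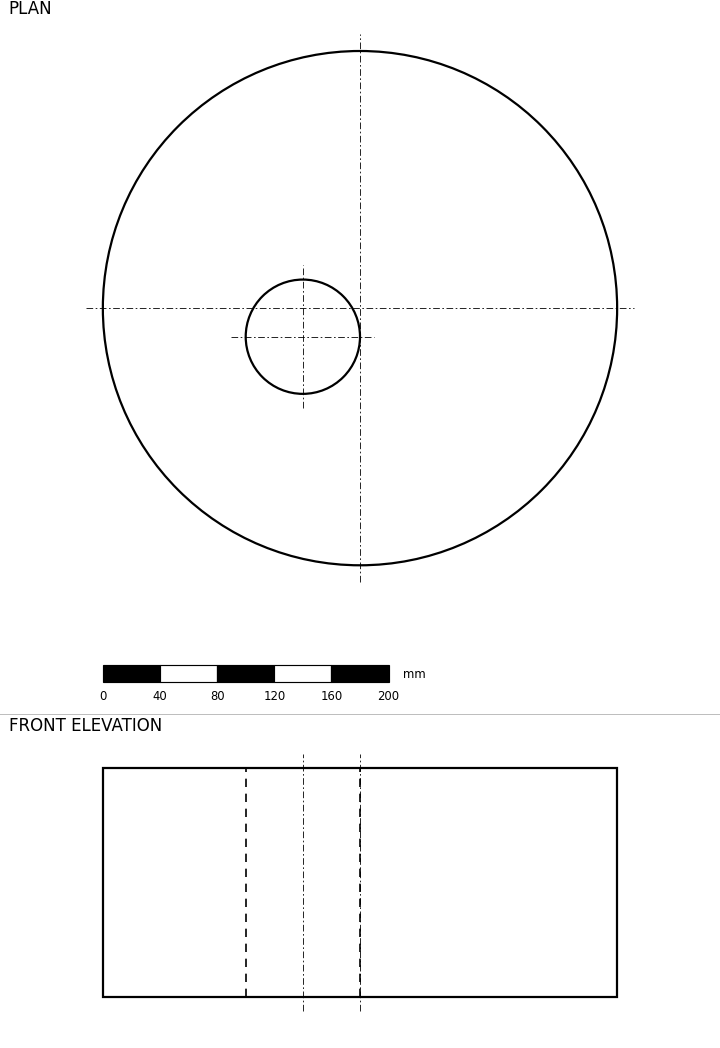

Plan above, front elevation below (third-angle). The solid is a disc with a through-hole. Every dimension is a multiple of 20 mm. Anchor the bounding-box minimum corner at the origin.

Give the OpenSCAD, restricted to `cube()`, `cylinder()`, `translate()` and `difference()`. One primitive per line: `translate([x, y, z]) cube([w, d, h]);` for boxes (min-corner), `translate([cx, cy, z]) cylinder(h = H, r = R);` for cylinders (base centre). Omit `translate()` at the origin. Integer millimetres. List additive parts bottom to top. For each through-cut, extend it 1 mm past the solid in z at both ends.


difference() {
  translate([180, 180, 0]) cylinder(h = 160, r = 180);
  translate([140, 160, -1]) cylinder(h = 162, r = 40);
}


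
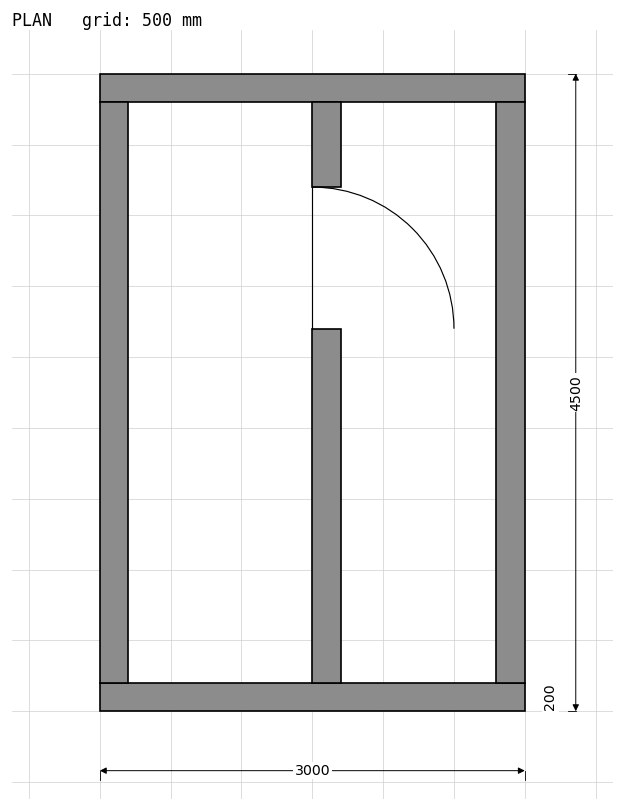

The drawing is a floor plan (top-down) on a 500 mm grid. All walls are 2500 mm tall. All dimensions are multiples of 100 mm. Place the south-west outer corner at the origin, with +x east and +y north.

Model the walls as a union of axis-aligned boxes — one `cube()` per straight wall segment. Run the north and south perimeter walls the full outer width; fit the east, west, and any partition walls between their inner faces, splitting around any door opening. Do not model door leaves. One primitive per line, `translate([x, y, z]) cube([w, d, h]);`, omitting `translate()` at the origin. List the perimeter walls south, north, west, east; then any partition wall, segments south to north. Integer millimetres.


cube([3000, 200, 2500]);
translate([0, 4300, 0]) cube([3000, 200, 2500]);
translate([0, 200, 0]) cube([200, 4100, 2500]);
translate([2800, 200, 0]) cube([200, 4100, 2500]);
translate([1500, 200, 0]) cube([200, 2500, 2500]);
translate([1500, 3700, 0]) cube([200, 600, 2500]);
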